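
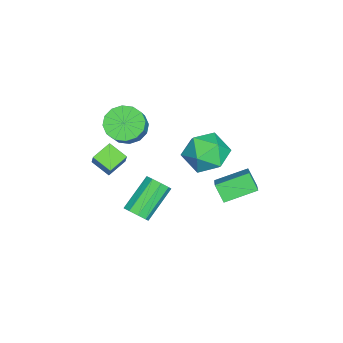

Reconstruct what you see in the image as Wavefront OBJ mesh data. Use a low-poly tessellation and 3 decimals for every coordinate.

v -0.593 -2.39 0.722
v -0.13 -2.191 1.48
v -0.246 -1.556 0.292
v 0.217 -1.358 1.05
v 0.203 -2.902 0.37
v 0.666 -2.704 1.128
v 0.55 -2.069 -0.06
v 1.013 -1.87 0.698
v -2.615 1.812 -0.071
v -1.995 2.663 0.383
v -1.245 0.617 0.297
v -0.625 1.468 0.751
v -1.57 1.099 1.285
v -2.416 1.838 1.058
v -0.824 1.442 -0.378
v -1.67 2.181 -0.605
v -0.888 2.434 0.193
v -1.349 2.222 1.221
v -1.891 1.058 -0.541
v -2.352 0.846 0.487
v -3.979 -2.419 -0.632
v -3.308 -2.166 -1.255
v -2.491 -2.108 -0.352
v -3.161 -2.361 0.272
v -3.507 -1.743 -1.103
v -2.689 -1.684 -0.2
v -3.832 -1.501 -0.824
v -3.014 -1.442 0.079
v -4.196 -1.505 -0.494
v -3.378 -1.446 0.409
v -4.503 -1.754 -0.201
v -3.685 -1.695 0.702
v -4.668 -2.181 -0.023
v -3.85 -2.123 0.88
v -4.649 -2.672 -0.008
v -3.832 -2.614 0.895
v -4.451 -3.096 -0.16
v -3.633 -3.037 0.743
v -4.126 -3.338 -0.439
v -3.308 -3.279 0.464
v -3.762 -3.334 -0.769
v -2.944 -3.275 0.134
v -3.455 -3.085 -1.062
v -2.637 -3.026 -0.159
v -3.29 -2.657 -1.24
v -2.472 -2.599 -0.337
v -2.425 2.26 -3.369
v -2.819 1.775 -2.614
v -3.085 3.628 -2.834
v -3.479 3.143 -2.079
v -1.181 2.537 -2.541
v -1.575 2.052 -1.786
v -1.841 3.905 -2.006
v -2.235 3.42 -1.251
v -0.174 -1.121 -3.208
v 0.285 -0.895 -2.823
v -1.047 -0.193 -1.647
v -1.506 -0.419 -2.032
v 0.179 -0.594 -3.123
v -1.152 0.108 -1.947
v -0.092 -0.539 -3.462
v -1.424 0.163 -2.286
v -0.402 -0.757 -3.683
v -1.733 -0.055 -2.507
v -0.605 -1.145 -3.681
v -1.936 -0.443 -2.505
v -0.606 -1.521 -3.458
v -1.938 -0.819 -2.282
v -0.406 -1.711 -3.118
v -1.737 -1.009 -1.942
v -0.097 -1.624 -2.82
v -1.428 -0.922 -1.644
v 0.176 -1.302 -2.704
v -1.156 -0.6 -1.528
f 2 4 1
f 5 2 1
f 1 4 3
f 3 5 1
f 2 8 4
f 6 2 5
f 6 8 2
f 4 8 3
f 7 5 3
f 3 8 7
f 7 6 5
f 8 6 7
f 9 20 14
f 9 14 10
f 9 10 16
f 9 16 19
f 9 19 20
f 10 14 18
f 14 20 13
f 20 19 11
f 19 16 15
f 16 10 17
f 12 18 13
f 12 13 11
f 12 11 15
f 12 15 17
f 12 17 18
f 13 18 14
f 11 13 20
f 15 11 19
f 17 15 16
f 18 17 10
f 22 21 25
f 22 25 23
f 23 25 26
f 23 26 24
f 25 21 27
f 25 27 26
f 26 27 28
f 26 28 24
f 27 21 29
f 27 29 28
f 28 29 30
f 28 30 24
f 29 21 31
f 29 31 30
f 30 31 32
f 30 32 24
f 31 21 33
f 31 33 32
f 32 33 34
f 32 34 24
f 33 21 35
f 33 35 34
f 34 35 36
f 34 36 24
f 35 21 37
f 35 37 36
f 36 37 38
f 36 38 24
f 37 21 39
f 37 39 38
f 38 39 40
f 38 40 24
f 39 21 41
f 39 41 40
f 40 41 42
f 40 42 24
f 41 21 43
f 41 43 42
f 42 43 44
f 42 44 24
f 43 21 45
f 43 45 44
f 44 45 46
f 44 46 24
f 45 21 22
f 45 22 46
f 46 22 23
f 46 23 24
f 48 50 47
f 51 48 47
f 47 50 49
f 49 51 47
f 48 54 50
f 52 48 51
f 52 54 48
f 50 54 49
f 53 51 49
f 49 54 53
f 53 52 51
f 54 52 53
f 56 55 59
f 56 59 57
f 57 59 60
f 57 60 58
f 59 55 61
f 59 61 60
f 60 61 62
f 60 62 58
f 61 55 63
f 61 63 62
f 62 63 64
f 62 64 58
f 63 55 65
f 63 65 64
f 64 65 66
f 64 66 58
f 65 55 67
f 65 67 66
f 66 67 68
f 66 68 58
f 67 55 69
f 67 69 68
f 68 69 70
f 68 70 58
f 69 55 71
f 69 71 70
f 70 71 72
f 70 72 58
f 71 55 73
f 71 73 72
f 72 73 74
f 72 74 58
f 73 55 56
f 73 56 74
f 74 56 57
f 74 57 58



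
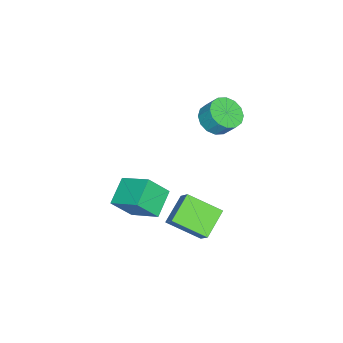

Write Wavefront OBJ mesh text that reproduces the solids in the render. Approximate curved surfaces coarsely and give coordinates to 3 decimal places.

v -0.306 -3.475 -3.302
v 0.428 -4.381 -1.957
v 0.124 -1.635 -2.297
v 0.857 -2.541 -0.952
v 1.303 -3.399 -4.128
v 2.036 -4.305 -2.783
v 1.732 -1.559 -3.123
v 2.466 -2.465 -1.778
v -1.67 0.229 3.313
v -0.722 -0.198 3.522
v -0.602 0.545 4.495
v -1.55 0.971 4.287
v -0.618 0.224 3.187
v -0.497 0.967 4.16
v -0.795 0.647 2.886
v -0.675 1.39 3.859
v -1.207 0.958 2.7
v -1.086 1.701 3.673
v -1.743 1.074 2.678
v -1.622 1.816 3.651
v -2.259 0.963 2.826
v -2.139 1.705 3.799
v -2.618 0.655 3.105
v -2.498 1.398 4.078
v -2.723 0.233 3.44
v -2.602 0.976 4.413
v -2.545 -0.19 3.741
v -2.425 0.553 4.714
v -2.134 -0.501 3.927
v -2.013 0.242 4.9
v -1.598 -0.616 3.949
v -1.477 0.126 4.922
v -1.081 -0.505 3.801
v -0.961 0.237 4.774
v 1.285 -0.413 -1.15
v 1.963 0.287 -0.09
v 0.893 1.493 -2.156
v 1.572 2.192 -1.096
v 2.908 -0.572 -2.084
v 3.587 0.127 -1.024
v 2.517 1.333 -3.09
v 3.195 2.033 -2.03
f 2 4 1
f 5 2 1
f 1 4 3
f 3 5 1
f 2 8 4
f 6 2 5
f 6 8 2
f 4 8 3
f 7 5 3
f 3 8 7
f 7 6 5
f 8 6 7
f 10 9 13
f 10 13 11
f 11 13 14
f 11 14 12
f 13 9 15
f 13 15 14
f 14 15 16
f 14 16 12
f 15 9 17
f 15 17 16
f 16 17 18
f 16 18 12
f 17 9 19
f 17 19 18
f 18 19 20
f 18 20 12
f 19 9 21
f 19 21 20
f 20 21 22
f 20 22 12
f 21 9 23
f 21 23 22
f 22 23 24
f 22 24 12
f 23 9 25
f 23 25 24
f 24 25 26
f 24 26 12
f 25 9 27
f 25 27 26
f 26 27 28
f 26 28 12
f 27 9 29
f 27 29 28
f 28 29 30
f 28 30 12
f 29 9 31
f 29 31 30
f 30 31 32
f 30 32 12
f 31 9 33
f 31 33 32
f 32 33 34
f 32 34 12
f 33 9 10
f 33 10 34
f 34 10 11
f 34 11 12
f 36 38 35
f 39 36 35
f 35 38 37
f 37 39 35
f 36 42 38
f 40 36 39
f 40 42 36
f 38 42 37
f 41 39 37
f 37 42 41
f 41 40 39
f 42 40 41



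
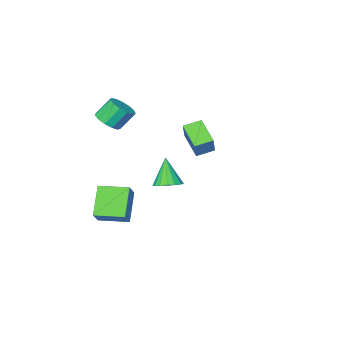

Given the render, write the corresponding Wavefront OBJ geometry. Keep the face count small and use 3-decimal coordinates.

v 2.261 -1.776 -2.813
v 2.984 -1.026 -1.819
v 3.216 -0.631 -4.375
v 3.94 0.12 -3.381
v 3.62 -3 -2.879
v 4.344 -2.249 -1.885
v 4.576 -1.854 -4.441
v 5.299 -1.104 -3.447
v -3.701 -3.966 -0.248
v -3.087 -3.159 1.091
v -3.568 -2.439 -1.23
v -2.953 -1.632 0.109
v -2.607 -4.268 -0.569
v -1.992 -3.461 0.77
v -2.473 -2.741 -1.551
v -1.859 -1.934 -0.212
v 3.639 4.342 1.15
v 4.153 3.708 0.953
v 3.381 3.618 2.81
v 4.398 3.984 1.111
v 4.469 4.343 1.279
v 4.35 4.701 1.417
v 4.068 4.977 1.494
v 3.688 5.108 1.492
v 3.296 5.063 1.411
v 2.983 4.854 1.271
v 2.821 4.527 1.103
v 2.845 4.157 0.946
v 3.052 3.831 0.835
v 3.393 3.621 0.797
v 3.79 3.577 0.839
v 3.115 -3.231 2.552
v 3.673 -2.563 2.782
v 2.842 -2.262 3.919
v 2.285 -2.929 3.688
v 3.326 -2.359 2.474
v 2.495 -2.058 3.611
v 2.911 -2.432 2.191
v 2.081 -2.13 3.328
v 2.562 -2.758 2.022
v 1.731 -2.457 3.159
v 2.388 -3.235 2.021
v 1.557 -2.933 3.158
v 2.445 -3.71 2.189
v 1.615 -3.409 3.326
v 2.715 -4.033 2.472
v 1.884 -3.732 3.609
v 3.112 -4.101 2.78
v 2.281 -3.8 3.917
v 3.51 -3.893 3.016
v 2.679 -3.592 4.152
v 3.783 -3.475 3.104
v 2.952 -3.173 4.241
v 3.843 -2.979 3.017
v 3.013 -2.678 4.154
f 2 4 1
f 5 2 1
f 1 4 3
f 3 5 1
f 2 8 4
f 6 2 5
f 6 8 2
f 4 8 3
f 7 5 3
f 3 8 7
f 7 6 5
f 8 6 7
f 10 12 9
f 13 10 9
f 9 12 11
f 11 13 9
f 10 16 12
f 14 10 13
f 14 16 10
f 12 16 11
f 15 13 11
f 11 16 15
f 15 14 13
f 16 14 15
f 18 17 20
f 18 20 19
f 20 17 21
f 20 21 19
f 21 17 22
f 21 22 19
f 22 17 23
f 22 23 19
f 23 17 24
f 23 24 19
f 24 17 25
f 24 25 19
f 25 17 26
f 25 26 19
f 26 17 27
f 26 27 19
f 27 17 28
f 27 28 19
f 28 17 29
f 28 29 19
f 29 17 30
f 29 30 19
f 30 17 31
f 30 31 19
f 31 17 18
f 31 18 19
f 33 32 36
f 33 36 34
f 34 36 37
f 34 37 35
f 36 32 38
f 36 38 37
f 37 38 39
f 37 39 35
f 38 32 40
f 38 40 39
f 39 40 41
f 39 41 35
f 40 32 42
f 40 42 41
f 41 42 43
f 41 43 35
f 42 32 44
f 42 44 43
f 43 44 45
f 43 45 35
f 44 32 46
f 44 46 45
f 45 46 47
f 45 47 35
f 46 32 48
f 46 48 47
f 47 48 49
f 47 49 35
f 48 32 50
f 48 50 49
f 49 50 51
f 49 51 35
f 50 32 52
f 50 52 51
f 51 52 53
f 51 53 35
f 52 32 54
f 52 54 53
f 53 54 55
f 53 55 35
f 54 32 33
f 54 33 55
f 55 33 34
f 55 34 35



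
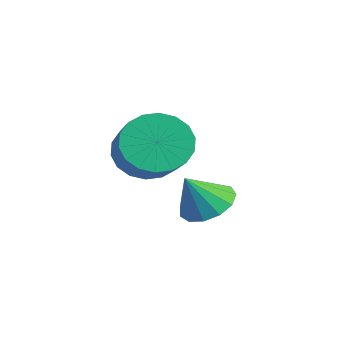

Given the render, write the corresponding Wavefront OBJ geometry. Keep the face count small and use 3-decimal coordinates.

v -2.621 -0.375 2.532
v -2.165 -0.127 1.7
v -0.324 -0.437 2.617
v -0.779 -0.685 3.448
v -2.204 0.255 1.907
v -0.362 -0.055 2.824
v -2.325 0.512 2.238
v -0.484 0.202 3.155
v -2.505 0.594 2.627
v -0.664 0.283 3.543
v -2.708 0.483 2.997
v -0.866 0.173 3.913
v -2.893 0.203 3.275
v -1.052 -0.107 4.191
v -3.025 -0.192 3.405
v -1.184 -0.502 4.322
v -3.076 -0.623 3.363
v -1.235 -0.933 4.28
v -3.038 -1.005 3.156
v -1.196 -1.315 4.073
v -2.916 -1.262 2.825
v -1.075 -1.572 3.742
v -2.736 -1.343 2.437
v -0.895 -1.654 3.353
v -2.534 -1.233 2.067
v -0.692 -1.543 2.983
v -2.348 -0.953 1.789
v -0.507 -1.263 2.705
v -2.216 -0.558 1.658
v -0.375 -0.868 2.575
v -2.531 1.255 0.465
v -1.828 0.914 0.106
v -2.329 0.545 1.535
v -1.681 1.311 0.342
v -1.805 1.69 0.617
v -2.158 1.932 0.844
v -2.63 1.958 0.951
v -3.071 1.761 0.903
v -3.34 1.404 0.717
v -3.352 1 0.45
v -3.103 0.676 0.188
v -2.673 0.537 0.014
v -2.198 0.626 -0.016
f 2 1 5
f 2 5 3
f 3 5 6
f 3 6 4
f 5 1 7
f 5 7 6
f 6 7 8
f 6 8 4
f 7 1 9
f 7 9 8
f 8 9 10
f 8 10 4
f 9 1 11
f 9 11 10
f 10 11 12
f 10 12 4
f 11 1 13
f 11 13 12
f 12 13 14
f 12 14 4
f 13 1 15
f 13 15 14
f 14 15 16
f 14 16 4
f 15 1 17
f 15 17 16
f 16 17 18
f 16 18 4
f 17 1 19
f 17 19 18
f 18 19 20
f 18 20 4
f 19 1 21
f 19 21 20
f 20 21 22
f 20 22 4
f 21 1 23
f 21 23 22
f 22 23 24
f 22 24 4
f 23 1 25
f 23 25 24
f 24 25 26
f 24 26 4
f 25 1 27
f 25 27 26
f 26 27 28
f 26 28 4
f 27 1 29
f 27 29 28
f 28 29 30
f 28 30 4
f 29 1 2
f 29 2 30
f 30 2 3
f 30 3 4
f 32 31 34
f 32 34 33
f 34 31 35
f 34 35 33
f 35 31 36
f 35 36 33
f 36 31 37
f 36 37 33
f 37 31 38
f 37 38 33
f 38 31 39
f 38 39 33
f 39 31 40
f 39 40 33
f 40 31 41
f 40 41 33
f 41 31 42
f 41 42 33
f 42 31 43
f 42 43 33
f 43 31 32
f 43 32 33



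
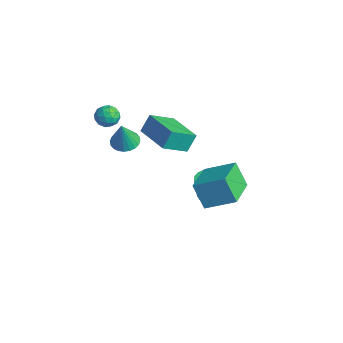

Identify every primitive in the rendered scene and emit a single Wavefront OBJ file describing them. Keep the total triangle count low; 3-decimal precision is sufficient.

v 0.451 1.336 -2.781
v -0.282 1.098 -1.436
v 1.499 2.542 -1.996
v 0.767 2.304 -0.651
v 1.853 -0.204 -2.289
v 1.121 -0.442 -0.944
v 2.902 1.002 -1.504
v 2.169 0.764 -0.159
v -1.05 -2.114 2.484
v -1.132 -1.541 3.395
v -1.032 -0.742 1.623
v -1.114 -0.169 2.534
v 0.974 -2.051 2.626
v 0.892 -1.478 3.537
v 0.992 -0.679 1.765
v 0.91 -0.106 2.676
v -3.021 -1.897 0.125
v -2.28 -2.033 -0.031
v -2.759 -2.243 1.675
v -2.273 -1.74 0.033
v -2.38 -1.47 0.112
v -2.585 -1.266 0.192
v -2.856 -1.157 0.262
v -3.153 -1.161 0.311
v -3.429 -1.277 0.332
v -3.643 -1.488 0.321
v -3.763 -1.76 0.281
v -3.769 -2.054 0.216
v -3.662 -2.323 0.138
v -3.457 -2.528 0.058
v -3.186 -2.636 -0.012
v -2.89 -2.632 -0.062
v -2.613 -2.516 -0.082
v -2.399 -2.306 -0.072
v -1.244 2.05 -4.687
v -0.907 1.511 -4.823
v -0.739 1.211 -3.23
v -1.076 1.75 -3.093
v -0.689 1.732 -4.805
v -0.521 1.433 -3.211
v -0.598 2.026 -4.759
v -0.43 1.727 -3.166
v -0.656 2.326 -4.697
v -0.488 2.026 -3.103
v -0.847 2.562 -4.632
v -0.679 2.262 -3.039
v -1.13 2.681 -4.58
v -0.962 2.381 -2.987
v -1.439 2.655 -4.552
v -1.271 2.356 -2.959
v -1.703 2.491 -4.555
v -1.535 2.191 -2.962
v -1.862 2.225 -4.589
v -1.694 1.926 -2.995
v -1.879 1.92 -4.644
v -1.711 1.62 -3.051
v -1.751 1.644 -4.71
v -1.583 1.344 -3.116
v -1.507 1.461 -4.77
v -1.339 1.162 -3.176
v -1.202 1.413 -4.811
v -1.034 1.114 -3.217
v -3.177 -2.666 3.168
v -2.624 -2.389 2.854
v -3.196 -3.491 2.406
v -2.643 -3.214 2.092
v -2.577 -3.503 2.719
v -2.565 -2.993 3.19
v -3.255 -2.887 2.07
v -3.243 -2.377 2.541
v -2.672 -2.525 2.175
v -2.253 -2.906 2.576
v -3.567 -2.974 2.684
v -3.148 -3.355 3.085
v -2.899 -2.455 3.078
v -2.921 -3.425 2.182
v -2.882 -3.595 2.551
v -2.557 -3.432 2.366
v -2.864 -2.81 3.276
v -2.539 -2.647 3.091
v -2.511 -3.302 3.012
v -3.281 -3.233 2.169
v -2.956 -3.07 1.984
v -3.263 -2.448 2.894
v -2.938 -2.285 2.709
v -3.309 -2.578 2.248
v -2.602 -2.372 2.494
v -2.613 -2.857 2.046
v -2.973 -2.665 2.033
v -2.966 -2.365 2.31
v -2.356 -2.596 2.73
v -2.367 -3.081 2.282
v -2.328 -3.251 2.651
v -2.321 -2.951 2.928
v -2.384 -2.676 2.331
v -3.453 -2.799 2.978
v -3.464 -3.284 2.53
v -3.499 -2.929 2.332
v -3.492 -2.629 2.609
v -3.207 -3.023 3.214
v -3.218 -3.508 2.766
v -2.854 -3.515 2.95
v -2.847 -3.215 3.227
v -3.436 -3.204 2.929
f 2 4 1
f 5 2 1
f 1 4 3
f 3 5 1
f 2 8 4
f 6 2 5
f 6 8 2
f 4 8 3
f 7 5 3
f 3 8 7
f 7 6 5
f 8 6 7
f 10 12 9
f 13 10 9
f 9 12 11
f 11 13 9
f 10 16 12
f 14 10 13
f 14 16 10
f 12 16 11
f 15 13 11
f 11 16 15
f 15 14 13
f 16 14 15
f 18 17 20
f 18 20 19
f 20 17 21
f 20 21 19
f 21 17 22
f 21 22 19
f 22 17 23
f 22 23 19
f 23 17 24
f 23 24 19
f 24 17 25
f 24 25 19
f 25 17 26
f 25 26 19
f 26 17 27
f 26 27 19
f 27 17 28
f 27 28 19
f 28 17 29
f 28 29 19
f 29 17 30
f 29 30 19
f 30 17 31
f 30 31 19
f 31 17 32
f 31 32 19
f 32 17 33
f 32 33 19
f 33 17 34
f 33 34 19
f 34 17 18
f 34 18 19
f 36 35 39
f 36 39 37
f 37 39 40
f 37 40 38
f 39 35 41
f 39 41 40
f 40 41 42
f 40 42 38
f 41 35 43
f 41 43 42
f 42 43 44
f 42 44 38
f 43 35 45
f 43 45 44
f 44 45 46
f 44 46 38
f 45 35 47
f 45 47 46
f 46 47 48
f 46 48 38
f 47 35 49
f 47 49 48
f 48 49 50
f 48 50 38
f 49 35 51
f 49 51 50
f 50 51 52
f 50 52 38
f 51 35 53
f 51 53 52
f 52 53 54
f 52 54 38
f 53 35 55
f 53 55 54
f 54 55 56
f 54 56 38
f 55 35 57
f 55 57 56
f 56 57 58
f 56 58 38
f 57 35 59
f 57 59 58
f 58 59 60
f 58 60 38
f 59 35 61
f 59 61 60
f 60 61 62
f 60 62 38
f 61 35 36
f 61 36 62
f 62 36 37
f 62 37 38
f 63 100 79
f 100 74 103
f 79 103 68
f 100 103 79
f 63 79 75
f 79 68 80
f 75 80 64
f 79 80 75
f 63 75 84
f 75 64 85
f 84 85 70
f 75 85 84
f 63 84 96
f 84 70 99
f 96 99 73
f 84 99 96
f 63 96 100
f 96 73 104
f 100 104 74
f 96 104 100
f 64 80 91
f 80 68 94
f 91 94 72
f 80 94 91
f 68 103 81
f 103 74 102
f 81 102 67
f 103 102 81
f 74 104 101
f 104 73 97
f 101 97 65
f 104 97 101
f 73 99 98
f 99 70 86
f 98 86 69
f 99 86 98
f 70 85 90
f 85 64 87
f 90 87 71
f 85 87 90
f 66 92 78
f 92 72 93
f 78 93 67
f 92 93 78
f 66 78 76
f 78 67 77
f 76 77 65
f 78 77 76
f 66 76 83
f 76 65 82
f 83 82 69
f 76 82 83
f 66 83 88
f 83 69 89
f 88 89 71
f 83 89 88
f 66 88 92
f 88 71 95
f 92 95 72
f 88 95 92
f 67 93 81
f 93 72 94
f 81 94 68
f 93 94 81
f 65 77 101
f 77 67 102
f 101 102 74
f 77 102 101
f 69 82 98
f 82 65 97
f 98 97 73
f 82 97 98
f 71 89 90
f 89 69 86
f 90 86 70
f 89 86 90
f 72 95 91
f 95 71 87
f 91 87 64
f 95 87 91



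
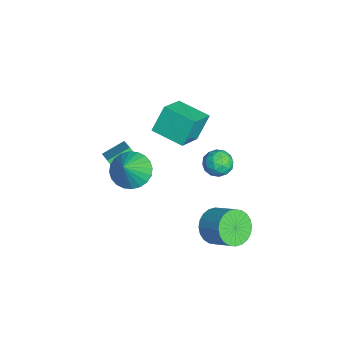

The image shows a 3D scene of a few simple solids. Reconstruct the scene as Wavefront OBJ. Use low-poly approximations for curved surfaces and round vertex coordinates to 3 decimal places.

v 0.511 -3.741 -0.129
v 1.398 -3.378 -0.647
v 1.529 -4.239 1.269
v 1.278 -3.029 -0.434
v 1.041 -2.789 -0.176
v 0.723 -2.694 0.09
v 0.372 -2.758 0.323
v 0.043 -2.972 0.486
v -0.215 -3.303 0.557
v -0.363 -3.7 0.522
v -0.377 -4.104 0.389
v -0.257 -4.452 0.177
v -0.019 -4.692 -0.082
v 0.299 -4.787 -0.348
v 0.649 -4.723 -0.58
v 0.978 -4.509 -0.744
v 1.236 -4.179 -0.814
v 1.384 -3.781 -0.78
v -3.483 -4.779 -2.695
v -2.11 -4.636 -1.886
v -3.907 -3.579 -2.188
v -2.534 -3.436 -1.378
v -2.606 -3.764 -4.362
v -1.233 -3.621 -3.552
v -3.03 -2.564 -3.854
v -1.657 -2.421 -3.045
v 2.581 0.164 -3.2
v 3.1 0.42 -4.076
v 4.118 1.232 -3.236
v 3.599 0.976 -2.36
v 2.832 0.728 -4.049
v 3.85 1.541 -3.209
v 2.525 0.95 -3.893
v 3.543 1.763 -3.053
v 2.227 1.053 -3.632
v 3.245 1.866 -2.791
v 1.983 1.02 -3.304
v 3.001 1.833 -2.464
v 1.83 0.857 -2.961
v 2.848 1.67 -2.121
v 1.791 0.588 -2.654
v 2.809 1.401 -1.814
v 1.873 0.255 -2.431
v 2.89 1.068 -1.59
v 2.062 -0.092 -2.324
v 3.08 0.72 -1.484
v 2.33 -0.401 -2.351
v 3.348 0.412 -1.511
v 2.637 -0.623 -2.507
v 3.655 0.19 -1.667
v 2.935 -0.726 -2.769
v 3.953 0.087 -1.928
v 3.179 -0.693 -3.096
v 4.197 0.12 -2.256
v 3.332 -0.53 -3.439
v 4.35 0.283 -2.599
v 3.371 -0.261 -3.746
v 4.389 0.552 -2.906
v 3.29 0.072 -3.97
v 4.307 0.885 -3.129
v 0.747 1.306 0.034
v 1.227 1.006 0.641
v 0.413 0.054 -0.321
v 0.893 -0.246 0.286
v 0.194 0.163 0.472
v 0.401 0.937 0.692
v 1.239 0.123 -0.372
v 1.446 0.897 -0.152
v 1.531 0.275 0.391
v 0.885 0.299 0.913
v 0.755 0.761 -0.593
v 0.109 0.785 -0.071
v 1.016 1.266 0.369
v 0.624 -0.206 -0.049
v 0.213 0.034 0.061
v 0.495 -0.142 0.418
v 0.531 1.225 0.398
v 0.813 1.049 0.756
v 0.206 0.553 0.656
v 0.827 0.011 -0.436
v 1.109 -0.165 -0.078
v 1.145 1.202 -0.098
v 1.427 1.026 0.259
v 1.434 0.507 -0.336
v 1.477 0.66 0.579
v 1.281 -0.076 0.37
v 1.484 0.141 -0.017
v 1.606 0.596 0.112
v 1.098 0.674 0.885
v 0.901 -0.062 0.677
v 0.491 0.178 0.786
v 0.612 0.633 0.915
v 1.276 0.244 0.738
v 0.739 1.122 -0.357
v 0.542 0.386 -0.565
v 1.028 0.427 -0.595
v 1.149 0.882 -0.466
v 0.359 1.136 -0.05
v 0.163 0.4 -0.259
v 0.034 0.464 0.208
v 0.156 0.919 0.337
v 0.364 0.816 -0.418
v -2.226 -0.959 2.477
v -0.854 -1.891 3.424
v -1.09 0.403 2.17
v 0.282 -0.529 3.117
v -1.762 -1.651 1.123
v -0.39 -2.583 2.07
v -0.626 -0.289 0.816
v 0.746 -1.221 1.763
f 2 1 4
f 2 4 3
f 4 1 5
f 4 5 3
f 5 1 6
f 5 6 3
f 6 1 7
f 6 7 3
f 7 1 8
f 7 8 3
f 8 1 9
f 8 9 3
f 9 1 10
f 9 10 3
f 10 1 11
f 10 11 3
f 11 1 12
f 11 12 3
f 12 1 13
f 12 13 3
f 13 1 14
f 13 14 3
f 14 1 15
f 14 15 3
f 15 1 16
f 15 16 3
f 16 1 17
f 16 17 3
f 17 1 18
f 17 18 3
f 18 1 2
f 18 2 3
f 20 22 19
f 23 20 19
f 19 22 21
f 21 23 19
f 20 26 22
f 24 20 23
f 24 26 20
f 22 26 21
f 25 23 21
f 21 26 25
f 25 24 23
f 26 24 25
f 28 27 31
f 28 31 29
f 29 31 32
f 29 32 30
f 31 27 33
f 31 33 32
f 32 33 34
f 32 34 30
f 33 27 35
f 33 35 34
f 34 35 36
f 34 36 30
f 35 27 37
f 35 37 36
f 36 37 38
f 36 38 30
f 37 27 39
f 37 39 38
f 38 39 40
f 38 40 30
f 39 27 41
f 39 41 40
f 40 41 42
f 40 42 30
f 41 27 43
f 41 43 42
f 42 43 44
f 42 44 30
f 43 27 45
f 43 45 44
f 44 45 46
f 44 46 30
f 45 27 47
f 45 47 46
f 46 47 48
f 46 48 30
f 47 27 49
f 47 49 48
f 48 49 50
f 48 50 30
f 49 27 51
f 49 51 50
f 50 51 52
f 50 52 30
f 51 27 53
f 51 53 52
f 52 53 54
f 52 54 30
f 53 27 55
f 53 55 54
f 54 55 56
f 54 56 30
f 55 27 57
f 55 57 56
f 56 57 58
f 56 58 30
f 57 27 59
f 57 59 58
f 58 59 60
f 58 60 30
f 59 27 28
f 59 28 60
f 60 28 29
f 60 29 30
f 61 98 77
f 98 72 101
f 77 101 66
f 98 101 77
f 61 77 73
f 77 66 78
f 73 78 62
f 77 78 73
f 61 73 82
f 73 62 83
f 82 83 68
f 73 83 82
f 61 82 94
f 82 68 97
f 94 97 71
f 82 97 94
f 61 94 98
f 94 71 102
f 98 102 72
f 94 102 98
f 62 78 89
f 78 66 92
f 89 92 70
f 78 92 89
f 66 101 79
f 101 72 100
f 79 100 65
f 101 100 79
f 72 102 99
f 102 71 95
f 99 95 63
f 102 95 99
f 71 97 96
f 97 68 84
f 96 84 67
f 97 84 96
f 68 83 88
f 83 62 85
f 88 85 69
f 83 85 88
f 64 90 76
f 90 70 91
f 76 91 65
f 90 91 76
f 64 76 74
f 76 65 75
f 74 75 63
f 76 75 74
f 64 74 81
f 74 63 80
f 81 80 67
f 74 80 81
f 64 81 86
f 81 67 87
f 86 87 69
f 81 87 86
f 64 86 90
f 86 69 93
f 90 93 70
f 86 93 90
f 65 91 79
f 91 70 92
f 79 92 66
f 91 92 79
f 63 75 99
f 75 65 100
f 99 100 72
f 75 100 99
f 67 80 96
f 80 63 95
f 96 95 71
f 80 95 96
f 69 87 88
f 87 67 84
f 88 84 68
f 87 84 88
f 70 93 89
f 93 69 85
f 89 85 62
f 93 85 89
f 104 106 103
f 107 104 103
f 103 106 105
f 105 107 103
f 104 110 106
f 108 104 107
f 108 110 104
f 106 110 105
f 109 107 105
f 105 110 109
f 109 108 107
f 110 108 109



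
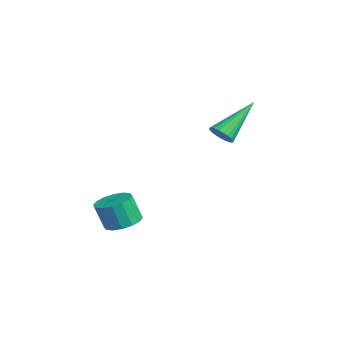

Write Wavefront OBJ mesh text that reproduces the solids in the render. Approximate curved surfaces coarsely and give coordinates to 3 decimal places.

v -2.113 -2.505 -3.737
v -1.387 -2.351 -3.575
v -1.56 -2.701 -2.462
v -2.287 -2.855 -2.623
v -1.581 -2.017 -3.5
v -1.754 -2.367 -2.387
v -1.918 -1.814 -3.489
v -2.091 -2.164 -2.375
v -2.307 -1.796 -3.544
v -2.48 -2.146 -2.43
v -2.644 -1.968 -3.65
v -2.817 -2.318 -2.537
v -2.839 -2.284 -3.78
v -3.012 -2.634 -2.667
v -2.84 -2.659 -3.898
v -3.013 -3.009 -2.785
v -2.646 -2.993 -3.973
v -2.819 -3.343 -2.86
v -2.309 -3.196 -3.985
v -2.482 -3.546 -2.871
v -1.92 -3.214 -3.93
v -2.093 -3.564 -2.816
v -1.583 -3.042 -3.823
v -1.756 -3.392 -2.71
v -1.388 -2.726 -3.693
v -1.561 -3.076 -2.58
v -1.798 1.155 0.468
v -1.473 0.959 0.866
v -2.462 2.625 1.732
v -1.342 1.1 0.77
v -1.281 1.249 0.629
v -1.299 1.384 0.463
v -1.392 1.484 0.297
v -1.548 1.534 0.158
v -1.741 1.526 0.066
v -1.944 1.461 0.035
v -2.124 1.35 0.07
v -2.255 1.209 0.165
v -2.316 1.06 0.307
v -2.298 0.925 0.473
v -2.205 0.825 0.638
v -2.049 0.775 0.777
v -1.856 0.783 0.869
v -1.653 0.848 0.9
f 2 1 5
f 2 5 3
f 3 5 6
f 3 6 4
f 5 1 7
f 5 7 6
f 6 7 8
f 6 8 4
f 7 1 9
f 7 9 8
f 8 9 10
f 8 10 4
f 9 1 11
f 9 11 10
f 10 11 12
f 10 12 4
f 11 1 13
f 11 13 12
f 12 13 14
f 12 14 4
f 13 1 15
f 13 15 14
f 14 15 16
f 14 16 4
f 15 1 17
f 15 17 16
f 16 17 18
f 16 18 4
f 17 1 19
f 17 19 18
f 18 19 20
f 18 20 4
f 19 1 21
f 19 21 20
f 20 21 22
f 20 22 4
f 21 1 23
f 21 23 22
f 22 23 24
f 22 24 4
f 23 1 25
f 23 25 24
f 24 25 26
f 24 26 4
f 25 1 2
f 25 2 26
f 26 2 3
f 26 3 4
f 28 27 30
f 28 30 29
f 30 27 31
f 30 31 29
f 31 27 32
f 31 32 29
f 32 27 33
f 32 33 29
f 33 27 34
f 33 34 29
f 34 27 35
f 34 35 29
f 35 27 36
f 35 36 29
f 36 27 37
f 36 37 29
f 37 27 38
f 37 38 29
f 38 27 39
f 38 39 29
f 39 27 40
f 39 40 29
f 40 27 41
f 40 41 29
f 41 27 42
f 41 42 29
f 42 27 43
f 42 43 29
f 43 27 44
f 43 44 29
f 44 27 28
f 44 28 29



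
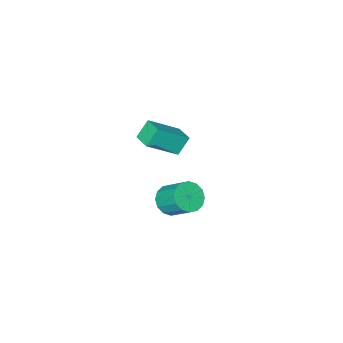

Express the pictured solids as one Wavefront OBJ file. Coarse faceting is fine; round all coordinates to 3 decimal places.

v 0.478 1.712 1.528
v 1.198 2.06 1.239
v 1.041 3.217 2.243
v 0.322 2.868 2.532
v 0.879 2.234 0.989
v 0.723 3.39 1.994
v 0.453 2.267 0.885
v 0.297 3.424 1.889
v 0.034 2.152 0.952
v -0.123 3.308 1.957
v -0.266 1.919 1.174
v -0.423 3.075 2.178
v -0.367 1.63 1.49
v -0.523 2.787 2.495
v -0.241 1.363 1.817
v -0.398 2.52 2.821
v 0.077 1.19 2.066
v -0.079 2.346 3.071
v 0.503 1.156 2.171
v 0.347 2.313 3.175
v 0.923 1.272 2.103
v 0.766 2.428 3.108
v 1.223 1.505 1.882
v 1.066 2.661 2.886
v 1.323 1.793 1.565
v 1.167 2.95 2.57
v -4.72 -4.047 0.091
v -3.124 -4.559 1.289
v -4.479 -2.953 0.238
v -2.884 -3.465 1.436
v -4.016 -4.075 -0.856
v -2.421 -4.587 0.342
v -3.776 -2.981 -0.709
v -2.18 -3.493 0.489
f 2 1 5
f 2 5 3
f 3 5 6
f 3 6 4
f 5 1 7
f 5 7 6
f 6 7 8
f 6 8 4
f 7 1 9
f 7 9 8
f 8 9 10
f 8 10 4
f 9 1 11
f 9 11 10
f 10 11 12
f 10 12 4
f 11 1 13
f 11 13 12
f 12 13 14
f 12 14 4
f 13 1 15
f 13 15 14
f 14 15 16
f 14 16 4
f 15 1 17
f 15 17 16
f 16 17 18
f 16 18 4
f 17 1 19
f 17 19 18
f 18 19 20
f 18 20 4
f 19 1 21
f 19 21 20
f 20 21 22
f 20 22 4
f 21 1 23
f 21 23 22
f 22 23 24
f 22 24 4
f 23 1 25
f 23 25 24
f 24 25 26
f 24 26 4
f 25 1 2
f 25 2 26
f 26 2 3
f 26 3 4
f 28 30 27
f 31 28 27
f 27 30 29
f 29 31 27
f 28 34 30
f 32 28 31
f 32 34 28
f 30 34 29
f 33 31 29
f 29 34 33
f 33 32 31
f 34 32 33



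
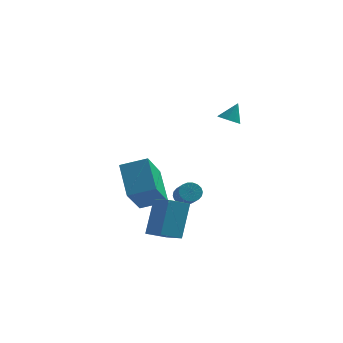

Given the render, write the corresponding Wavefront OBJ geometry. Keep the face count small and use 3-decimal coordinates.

v -2.324 -2.157 -3.038
v -2.108 -1.15 -1.418
v -3.133 -1.216 -3.516
v -2.917 -0.209 -1.895
v -1.483 -1.651 -3.465
v -1.267 -0.644 -1.844
v -2.292 -0.71 -3.942
v -2.076 0.297 -2.322
v 0.189 1.214 2.522
v 0.506 0.771 2.596
v 0.531 1.606 3.398
v 0.695 1.034 2.404
v 0.646 1.381 2.267
v 0.384 1.65 2.25
v 0.03 1.714 2.359
v -0.25 1.545 2.545
v -0.325 1.22 2.72
v -0.159 0.892 2.802
v 0.169 0.715 2.753
v -3.907 2.068 -3.62
v -4.251 0.691 -2.183
v -4.488 3.487 -2.399
v -4.831 2.11 -0.962
v -2.629 2.21 -3.178
v -2.972 0.833 -1.741
v -3.209 3.629 -1.957
v -3.553 2.252 -0.52
v -1.717 0.972 -2.137
v -1.297 1.28 -1.994
v -0.923 0.476 -1.361
v -1.343 0.168 -1.503
v -1.462 1.334 -1.828
v -1.088 0.53 -1.194
v -1.678 1.317 -1.723
v -1.303 0.513 -1.089
v -1.901 1.231 -1.7
v -1.526 0.427 -1.066
v -2.088 1.094 -1.763
v -1.713 0.29 -1.13
v -2.201 0.932 -1.901
v -1.827 0.129 -1.267
v -2.219 0.779 -2.085
v -1.844 -0.025 -1.451
v -2.137 0.664 -2.279
v -1.763 -0.14 -1.646
v -1.972 0.61 -2.446
v -1.598 -0.194 -1.812
v -1.757 0.627 -2.551
v -1.382 -0.177 -1.917
v -1.534 0.713 -2.574
v -1.159 -0.091 -1.94
v -1.347 0.85 -2.51
v -0.972 0.046 -1.877
v -1.233 1.011 -2.373
v -0.859 0.208 -1.739
v -1.216 1.165 -2.189
v -0.841 0.361 -1.555
f 2 4 1
f 5 2 1
f 1 4 3
f 3 5 1
f 2 8 4
f 6 2 5
f 6 8 2
f 4 8 3
f 7 5 3
f 3 8 7
f 7 6 5
f 8 6 7
f 10 9 12
f 10 12 11
f 12 9 13
f 12 13 11
f 13 9 14
f 13 14 11
f 14 9 15
f 14 15 11
f 15 9 16
f 15 16 11
f 16 9 17
f 16 17 11
f 17 9 18
f 17 18 11
f 18 9 19
f 18 19 11
f 19 9 10
f 19 10 11
f 21 23 20
f 24 21 20
f 20 23 22
f 22 24 20
f 21 27 23
f 25 21 24
f 25 27 21
f 23 27 22
f 26 24 22
f 22 27 26
f 26 25 24
f 27 25 26
f 29 28 32
f 29 32 30
f 30 32 33
f 30 33 31
f 32 28 34
f 32 34 33
f 33 34 35
f 33 35 31
f 34 28 36
f 34 36 35
f 35 36 37
f 35 37 31
f 36 28 38
f 36 38 37
f 37 38 39
f 37 39 31
f 38 28 40
f 38 40 39
f 39 40 41
f 39 41 31
f 40 28 42
f 40 42 41
f 41 42 43
f 41 43 31
f 42 28 44
f 42 44 43
f 43 44 45
f 43 45 31
f 44 28 46
f 44 46 45
f 45 46 47
f 45 47 31
f 46 28 48
f 46 48 47
f 47 48 49
f 47 49 31
f 48 28 50
f 48 50 49
f 49 50 51
f 49 51 31
f 50 28 52
f 50 52 51
f 51 52 53
f 51 53 31
f 52 28 54
f 52 54 53
f 53 54 55
f 53 55 31
f 54 28 56
f 54 56 55
f 55 56 57
f 55 57 31
f 56 28 29
f 56 29 57
f 57 29 30
f 57 30 31



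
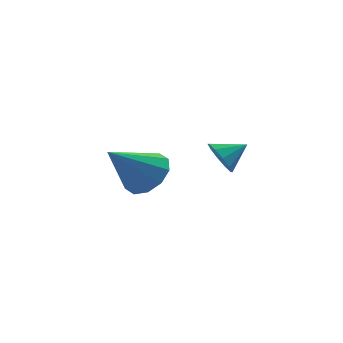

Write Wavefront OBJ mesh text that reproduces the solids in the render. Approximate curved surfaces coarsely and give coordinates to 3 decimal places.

v 1.308 -3.446 -0.837
v 1.706 -3.774 -1.324
v 2.152 -3.154 -0.343
v 1.642 -3.361 -1.458
v 1.449 -2.98 -1.354
v 1.203 -2.778 -1.052
v 0.997 -2.83 -0.669
v 0.91 -3.118 -0.349
v 0.974 -3.531 -0.216
v 1.167 -3.911 -0.319
v 1.413 -4.114 -0.621
v 1.619 -4.062 -1.005
v -1.254 0.485 -2.991
v -0.861 1.021 -2.231
v -2.486 -0.485 -1.669
v -1.351 1.336 -2.456
v -1.804 1.326 -2.885
v -2.047 0.994 -3.355
v -1.987 0.468 -3.686
v -1.648 -0.051 -3.751
v -1.158 -0.366 -3.526
v -0.705 -0.356 -3.096
v -0.462 -0.025 -2.626
v -0.522 0.501 -2.296
f 2 1 4
f 2 4 3
f 4 1 5
f 4 5 3
f 5 1 6
f 5 6 3
f 6 1 7
f 6 7 3
f 7 1 8
f 7 8 3
f 8 1 9
f 8 9 3
f 9 1 10
f 9 10 3
f 10 1 11
f 10 11 3
f 11 1 12
f 11 12 3
f 12 1 2
f 12 2 3
f 14 13 16
f 14 16 15
f 16 13 17
f 16 17 15
f 17 13 18
f 17 18 15
f 18 13 19
f 18 19 15
f 19 13 20
f 19 20 15
f 20 13 21
f 20 21 15
f 21 13 22
f 21 22 15
f 22 13 23
f 22 23 15
f 23 13 24
f 23 24 15
f 24 13 14
f 24 14 15



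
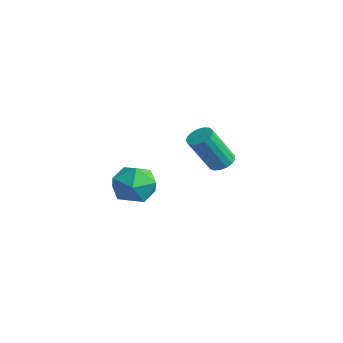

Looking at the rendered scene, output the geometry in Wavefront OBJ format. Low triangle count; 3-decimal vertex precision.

v 1.005 -1.547 3.486
v 1.625 -1.232 4.29
v 1.955 -2.968 3.31
v 2.575 -2.653 4.114
v 1.572 -2.95 4.301
v 0.985 -2.071 4.409
v 2.595 -2.129 3.191
v 2.008 -1.25 3.299
v 2.607 -1.592 4.107
v 1.975 -2.099 4.793
v 1.605 -2.101 2.807
v 0.973 -2.608 3.493
v 0.061 3.277 2.863
v 0.673 3.367 2.981
v 0.492 2.352 4.695
v -0.121 2.263 4.577
v 0.54 3.605 3.108
v 0.358 2.591 4.822
v 0.296 3.769 3.179
v 0.115 2.754 4.893
v -0.001 3.82 3.178
v -0.182 2.805 4.892
v -0.284 3.746 3.104
v -0.465 2.731 4.818
v -0.488 3.566 2.976
v -0.669 2.551 4.689
v -0.567 3.319 2.821
v -0.748 2.304 4.535
v -0.501 3.063 2.676
v -0.683 2.048 4.39
v -0.307 2.855 2.574
v -0.489 1.841 4.288
v -0.029 2.745 2.538
v -0.21 1.73 4.252
v 0.27 2.757 2.577
v 0.089 1.742 4.291
v 0.521 2.888 2.681
v 0.339 1.873 4.395
v 0.666 3.108 2.827
v 0.485 2.093 4.54
f 1 12 6
f 1 6 2
f 1 2 8
f 1 8 11
f 1 11 12
f 2 6 10
f 6 12 5
f 12 11 3
f 11 8 7
f 8 2 9
f 4 10 5
f 4 5 3
f 4 3 7
f 4 7 9
f 4 9 10
f 5 10 6
f 3 5 12
f 7 3 11
f 9 7 8
f 10 9 2
f 14 13 17
f 14 17 15
f 15 17 18
f 15 18 16
f 17 13 19
f 17 19 18
f 18 19 20
f 18 20 16
f 19 13 21
f 19 21 20
f 20 21 22
f 20 22 16
f 21 13 23
f 21 23 22
f 22 23 24
f 22 24 16
f 23 13 25
f 23 25 24
f 24 25 26
f 24 26 16
f 25 13 27
f 25 27 26
f 26 27 28
f 26 28 16
f 27 13 29
f 27 29 28
f 28 29 30
f 28 30 16
f 29 13 31
f 29 31 30
f 30 31 32
f 30 32 16
f 31 13 33
f 31 33 32
f 32 33 34
f 32 34 16
f 33 13 35
f 33 35 34
f 34 35 36
f 34 36 16
f 35 13 37
f 35 37 36
f 36 37 38
f 36 38 16
f 37 13 39
f 37 39 38
f 38 39 40
f 38 40 16
f 39 13 14
f 39 14 40
f 40 14 15
f 40 15 16



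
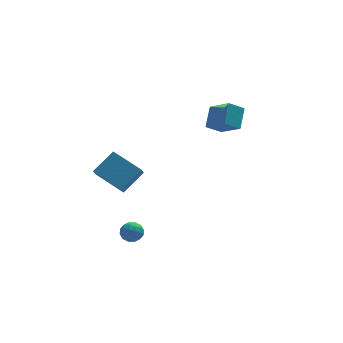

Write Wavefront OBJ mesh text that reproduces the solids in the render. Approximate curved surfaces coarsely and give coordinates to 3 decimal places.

v -3.893 -3.339 0.144
v -3.229 -3.112 0.079
v -3.771 -3.968 -0.799
v -3.107 -3.741 -0.864
v -3.282 -4.173 -0.336
v -3.357 -3.785 0.247
v -3.643 -3.295 -0.967
v -3.718 -2.907 -0.384
v -3.075 -3.085 -0.608
v -2.851 -3.628 -0.218
v -4.149 -3.452 -0.502
v -3.925 -3.995 -0.112
v -3.571 -3.171 0.194
v -3.429 -3.909 -0.914
v -3.531 -4.163 -0.604
v -3.141 -4.03 -0.642
v -3.647 -3.566 0.293
v -3.256 -3.432 0.255
v -3.287 -4.056 0.011
v -3.744 -3.648 -0.975
v -3.353 -3.514 -1.013
v -3.859 -3.05 -0.078
v -3.469 -2.917 -0.116
v -3.713 -3.024 -0.731
v -3.091 -3.022 -0.248
v -3.019 -3.391 -0.802
v -3.334 -3.129 -0.863
v -3.378 -2.901 -0.52
v -2.959 -3.34 -0.018
v -2.888 -3.71 -0.573
v -2.99 -3.964 -0.262
v -3.034 -3.735 0.08
v -2.869 -3.324 -0.422
v -4.112 -3.37 -0.147
v -4.041 -3.74 -0.702
v -3.966 -3.345 -0.8
v -4.01 -3.116 -0.458
v -3.981 -3.689 0.082
v -3.909 -4.058 -0.472
v -3.622 -4.179 -0.2
v -3.666 -3.951 0.143
v -4.131 -3.756 -0.298
v 2.153 3.992 2.462
v 2.998 2.764 3.452
v 2.639 5.097 3.418
v 3.484 3.869 4.408
v 3.116 4.131 1.812
v 3.961 2.903 2.802
v 3.602 5.236 2.768
v 4.447 4.008 3.758
v -4.75 1.138 1.274
v -4.977 0.478 2.003
v -3.486 1.825 2.287
v -3.713 1.164 3.017
v -3.387 -0.204 0.483
v -3.614 -0.865 1.213
v -2.123 0.482 1.497
v -2.35 -0.178 2.226
f 1 38 17
f 38 12 41
f 17 41 6
f 38 41 17
f 1 17 13
f 17 6 18
f 13 18 2
f 17 18 13
f 1 13 22
f 13 2 23
f 22 23 8
f 13 23 22
f 1 22 34
f 22 8 37
f 34 37 11
f 22 37 34
f 1 34 38
f 34 11 42
f 38 42 12
f 34 42 38
f 2 18 29
f 18 6 32
f 29 32 10
f 18 32 29
f 6 41 19
f 41 12 40
f 19 40 5
f 41 40 19
f 12 42 39
f 42 11 35
f 39 35 3
f 42 35 39
f 11 37 36
f 37 8 24
f 36 24 7
f 37 24 36
f 8 23 28
f 23 2 25
f 28 25 9
f 23 25 28
f 4 30 16
f 30 10 31
f 16 31 5
f 30 31 16
f 4 16 14
f 16 5 15
f 14 15 3
f 16 15 14
f 4 14 21
f 14 3 20
f 21 20 7
f 14 20 21
f 4 21 26
f 21 7 27
f 26 27 9
f 21 27 26
f 4 26 30
f 26 9 33
f 30 33 10
f 26 33 30
f 5 31 19
f 31 10 32
f 19 32 6
f 31 32 19
f 3 15 39
f 15 5 40
f 39 40 12
f 15 40 39
f 7 20 36
f 20 3 35
f 36 35 11
f 20 35 36
f 9 27 28
f 27 7 24
f 28 24 8
f 27 24 28
f 10 33 29
f 33 9 25
f 29 25 2
f 33 25 29
f 44 46 43
f 47 44 43
f 43 46 45
f 45 47 43
f 44 50 46
f 48 44 47
f 48 50 44
f 46 50 45
f 49 47 45
f 45 50 49
f 49 48 47
f 50 48 49
f 52 54 51
f 55 52 51
f 51 54 53
f 53 55 51
f 52 58 54
f 56 52 55
f 56 58 52
f 54 58 53
f 57 55 53
f 53 58 57
f 57 56 55
f 58 56 57



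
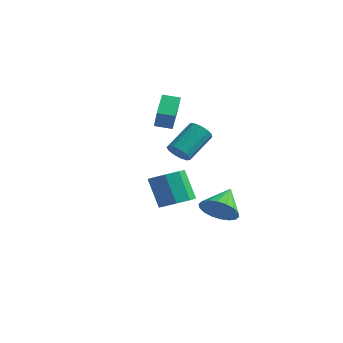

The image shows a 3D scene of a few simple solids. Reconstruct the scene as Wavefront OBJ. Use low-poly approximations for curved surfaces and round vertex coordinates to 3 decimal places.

v -2.878 1.786 2.617
v -3.392 2.962 3.355
v -2.092 2.234 2.452
v -2.605 3.409 3.19
v -2.355 1.291 3.77
v -2.868 2.466 4.508
v -1.568 1.738 3.605
v -2.082 2.914 4.343
v 1.482 -2.377 3.396
v 2.057 -2.621 3.608
v 2.294 -1.186 4.616
v 1.718 -0.943 4.404
v 2.134 -2.421 3.304
v 2.371 -0.986 4.313
v 2.003 -2.206 3.03
v 2.24 -0.771 4.038
v 1.707 -2.046 2.871
v 1.944 -0.611 3.88
v 1.34 -1.991 2.88
v 1.577 -0.556 3.888
v 1.017 -2.059 3.052
v 1.254 -0.624 4.06
v 0.842 -2.228 3.333
v 1.079 -0.793 4.342
v 0.87 -2.444 3.634
v 1.107 -1.009 4.643
v 1.092 -2.639 3.86
v 1.329 -1.204 4.868
v 1.438 -2.751 3.938
v 1.675 -1.316 4.947
v 1.798 -2.745 3.844
v 2.034 -1.31 4.853
v 0.997 1.719 -2.116
v 1.643 2.237 -2.762
v 0.763 3.101 -1.244
v 1.226 2.294 -2.965
v 0.763 2.237 -2.999
v 0.347 2.078 -2.858
v 0.06 1.847 -2.571
v -0.042 1.591 -2.193
v 0.062 1.361 -1.8
v 0.352 1.202 -1.47
v 0.769 1.145 -1.267
v 1.232 1.202 -1.233
v 1.648 1.361 -1.374
v 1.935 1.592 -1.661
v 2.037 1.848 -2.039
v 1.932 2.078 -2.432
v -1.758 2.182 -2.569
v -1.301 1.439 -2.169
v -2.204 1.755 -0.551
v -2.662 2.498 -0.951
v -0.935 2.071 -2.088
v -1.838 2.387 -0.47
v -1.052 2.768 -2.289
v -1.955 3.084 -0.671
v -1.582 3.122 -2.654
v -2.485 3.438 -1.036
v -2.216 2.925 -2.969
v -3.119 3.241 -1.351
v -2.582 2.293 -3.05
v -3.485 2.609 -1.432
v -2.465 1.596 -2.849
v -3.368 1.912 -1.231
v -1.935 1.242 -2.484
v -2.838 1.558 -0.866
f 2 4 1
f 5 2 1
f 1 4 3
f 3 5 1
f 2 8 4
f 6 2 5
f 6 8 2
f 4 8 3
f 7 5 3
f 3 8 7
f 7 6 5
f 8 6 7
f 10 9 13
f 10 13 11
f 11 13 14
f 11 14 12
f 13 9 15
f 13 15 14
f 14 15 16
f 14 16 12
f 15 9 17
f 15 17 16
f 16 17 18
f 16 18 12
f 17 9 19
f 17 19 18
f 18 19 20
f 18 20 12
f 19 9 21
f 19 21 20
f 20 21 22
f 20 22 12
f 21 9 23
f 21 23 22
f 22 23 24
f 22 24 12
f 23 9 25
f 23 25 24
f 24 25 26
f 24 26 12
f 25 9 27
f 25 27 26
f 26 27 28
f 26 28 12
f 27 9 29
f 27 29 28
f 28 29 30
f 28 30 12
f 29 9 31
f 29 31 30
f 30 31 32
f 30 32 12
f 31 9 10
f 31 10 32
f 32 10 11
f 32 11 12
f 34 33 36
f 34 36 35
f 36 33 37
f 36 37 35
f 37 33 38
f 37 38 35
f 38 33 39
f 38 39 35
f 39 33 40
f 39 40 35
f 40 33 41
f 40 41 35
f 41 33 42
f 41 42 35
f 42 33 43
f 42 43 35
f 43 33 44
f 43 44 35
f 44 33 45
f 44 45 35
f 45 33 46
f 45 46 35
f 46 33 47
f 46 47 35
f 47 33 48
f 47 48 35
f 48 33 34
f 48 34 35
f 50 49 53
f 50 53 51
f 51 53 54
f 51 54 52
f 53 49 55
f 53 55 54
f 54 55 56
f 54 56 52
f 55 49 57
f 55 57 56
f 56 57 58
f 56 58 52
f 57 49 59
f 57 59 58
f 58 59 60
f 58 60 52
f 59 49 61
f 59 61 60
f 60 61 62
f 60 62 52
f 61 49 63
f 61 63 62
f 62 63 64
f 62 64 52
f 63 49 65
f 63 65 64
f 64 65 66
f 64 66 52
f 65 49 50
f 65 50 66
f 66 50 51
f 66 51 52



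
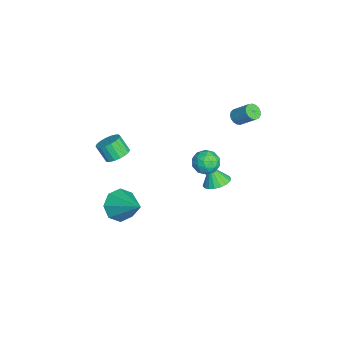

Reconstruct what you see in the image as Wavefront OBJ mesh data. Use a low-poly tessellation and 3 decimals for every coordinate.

v -2.692 -3.678 -2.152
v -1.956 -3.794 -1.956
v -2.293 -4.337 -1.012
v -3.028 -4.222 -1.208
v -2.028 -3.493 -1.809
v -2.364 -4.037 -0.865
v -2.231 -3.229 -1.729
v -2.568 -3.772 -0.785
v -2.526 -3.054 -1.733
v -2.862 -3.597 -0.789
v -2.853 -3.002 -1.82
v -3.19 -3.546 -0.876
v -3.148 -3.085 -1.973
v -3.485 -3.628 -1.029
v -3.353 -3.285 -2.161
v -3.69 -3.828 -1.217
v -3.427 -3.563 -2.348
v -3.764 -4.106 -1.404
v -3.356 -3.863 -2.495
v -3.692 -4.407 -1.551
v -3.152 -4.128 -2.575
v -3.489 -4.671 -1.631
v -2.858 -4.303 -2.571
v -3.194 -4.846 -1.627
v -2.53 -4.354 -2.484
v -2.867 -4.898 -1.54
v -2.235 -4.272 -2.331
v -2.572 -4.815 -1.387
v -2.03 -4.072 -2.143
v -2.367 -4.615 -1.199
v -2.295 1.837 -4.126
v -1.745 2.366 -3.8
v -2.605 1.423 -2.934
v -2.055 2.566 -3.811
v -2.412 2.622 -3.884
v -2.747 2.523 -4.005
v -2.992 2.288 -4.151
v -3.099 1.963 -4.291
v -3.047 1.614 -4.399
v -2.846 1.309 -4.453
v -2.536 1.108 -4.442
v -2.178 1.052 -4.369
v -1.844 1.151 -4.247
v -1.599 1.386 -4.102
v -1.492 1.711 -3.962
v -1.544 2.06 -3.854
v -1.861 2.892 2.065
v -1.671 3.201 1.679
v -1.189 4.017 2.568
v -1.379 3.708 2.955
v -1.904 3.292 1.721
v -1.422 4.109 2.61
v -2.127 3.292 1.842
v -1.645 4.109 2.731
v -2.289 3.2 2.014
v -1.807 4.017 2.904
v -2.353 3.038 2.198
v -1.871 3.854 3.087
v -2.304 2.842 2.351
v -1.822 3.658 3.241
v -2.154 2.657 2.439
v -1.672 3.473 3.329
v -1.936 2.526 2.441
v -1.455 3.343 3.331
v -1.702 2.479 2.358
v -1.22 3.296 3.247
v -1.503 2.527 2.207
v -1.022 3.343 3.096
v -1.387 2.658 2.023
v -0.905 3.474 2.913
v -1.379 2.843 1.85
v -0.898 3.659 2.739
v -1.482 3.039 1.725
v -1 3.855 2.615
v 2.664 -3.282 -1.486
v 3.335 -3.256 -2.28
v 3.936 -2.158 -0.374
v 2.817 -2.652 -2.299
v 2.209 -2.417 -1.841
v 1.868 -2.69 -1.176
v 1.993 -3.309 -0.692
v 2.511 -3.913 -0.674
v 3.119 -4.148 -1.131
v 3.46 -3.875 -1.797
v 1.902 1.815 1.631
v 2.327 1.378 1.099
v 0.873 1.022 1.461
v 1.298 0.585 0.929
v 1.497 0.572 1.713
v 2.133 1.062 1.818
v 1.067 1.338 0.742
v 1.703 1.828 0.847
v 1.811 1.083 0.549
v 2.077 0.61 1.149
v 1.123 1.79 1.411
v 1.389 1.317 2.011
v 2.204 1.667 1.38
v 0.996 0.733 1.18
v 1.113 0.726 1.641
v 1.363 0.469 1.328
v 2.091 1.481 1.803
v 2.34 1.224 1.49
v 1.853 0.75 1.851
v 0.86 1.176 1.07
v 1.109 0.919 0.757
v 1.837 1.931 1.232
v 2.087 1.674 0.919
v 1.347 1.65 0.709
v 2.151 1.236 0.744
v 1.547 0.77 0.644
v 1.411 1.212 0.534
v 1.784 1.5 0.595
v 2.308 0.958 1.097
v 1.703 0.491 0.997
v 1.82 0.484 1.458
v 2.194 0.772 1.52
v 2.004 0.784 0.773
v 1.497 1.909 1.563
v 0.892 1.442 1.463
v 1.006 1.628 1.04
v 1.38 1.916 1.102
v 1.653 1.63 1.916
v 1.049 1.164 1.816
v 1.416 0.9 1.965
v 1.789 1.188 2.026
v 1.196 1.616 1.787
f 2 1 5
f 2 5 3
f 3 5 6
f 3 6 4
f 5 1 7
f 5 7 6
f 6 7 8
f 6 8 4
f 7 1 9
f 7 9 8
f 8 9 10
f 8 10 4
f 9 1 11
f 9 11 10
f 10 11 12
f 10 12 4
f 11 1 13
f 11 13 12
f 12 13 14
f 12 14 4
f 13 1 15
f 13 15 14
f 14 15 16
f 14 16 4
f 15 1 17
f 15 17 16
f 16 17 18
f 16 18 4
f 17 1 19
f 17 19 18
f 18 19 20
f 18 20 4
f 19 1 21
f 19 21 20
f 20 21 22
f 20 22 4
f 21 1 23
f 21 23 22
f 22 23 24
f 22 24 4
f 23 1 25
f 23 25 24
f 24 25 26
f 24 26 4
f 25 1 27
f 25 27 26
f 26 27 28
f 26 28 4
f 27 1 29
f 27 29 28
f 28 29 30
f 28 30 4
f 29 1 2
f 29 2 30
f 30 2 3
f 30 3 4
f 32 31 34
f 32 34 33
f 34 31 35
f 34 35 33
f 35 31 36
f 35 36 33
f 36 31 37
f 36 37 33
f 37 31 38
f 37 38 33
f 38 31 39
f 38 39 33
f 39 31 40
f 39 40 33
f 40 31 41
f 40 41 33
f 41 31 42
f 41 42 33
f 42 31 43
f 42 43 33
f 43 31 44
f 43 44 33
f 44 31 45
f 44 45 33
f 45 31 46
f 45 46 33
f 46 31 32
f 46 32 33
f 48 47 51
f 48 51 49
f 49 51 52
f 49 52 50
f 51 47 53
f 51 53 52
f 52 53 54
f 52 54 50
f 53 47 55
f 53 55 54
f 54 55 56
f 54 56 50
f 55 47 57
f 55 57 56
f 56 57 58
f 56 58 50
f 57 47 59
f 57 59 58
f 58 59 60
f 58 60 50
f 59 47 61
f 59 61 60
f 60 61 62
f 60 62 50
f 61 47 63
f 61 63 62
f 62 63 64
f 62 64 50
f 63 47 65
f 63 65 64
f 64 65 66
f 64 66 50
f 65 47 67
f 65 67 66
f 66 67 68
f 66 68 50
f 67 47 69
f 67 69 68
f 68 69 70
f 68 70 50
f 69 47 71
f 69 71 70
f 70 71 72
f 70 72 50
f 71 47 73
f 71 73 72
f 72 73 74
f 72 74 50
f 73 47 48
f 73 48 74
f 74 48 49
f 74 49 50
f 76 75 78
f 76 78 77
f 78 75 79
f 78 79 77
f 79 75 80
f 79 80 77
f 80 75 81
f 80 81 77
f 81 75 82
f 81 82 77
f 82 75 83
f 82 83 77
f 83 75 84
f 83 84 77
f 84 75 76
f 84 76 77
f 85 122 101
f 122 96 125
f 101 125 90
f 122 125 101
f 85 101 97
f 101 90 102
f 97 102 86
f 101 102 97
f 85 97 106
f 97 86 107
f 106 107 92
f 97 107 106
f 85 106 118
f 106 92 121
f 118 121 95
f 106 121 118
f 85 118 122
f 118 95 126
f 122 126 96
f 118 126 122
f 86 102 113
f 102 90 116
f 113 116 94
f 102 116 113
f 90 125 103
f 125 96 124
f 103 124 89
f 125 124 103
f 96 126 123
f 126 95 119
f 123 119 87
f 126 119 123
f 95 121 120
f 121 92 108
f 120 108 91
f 121 108 120
f 92 107 112
f 107 86 109
f 112 109 93
f 107 109 112
f 88 114 100
f 114 94 115
f 100 115 89
f 114 115 100
f 88 100 98
f 100 89 99
f 98 99 87
f 100 99 98
f 88 98 105
f 98 87 104
f 105 104 91
f 98 104 105
f 88 105 110
f 105 91 111
f 110 111 93
f 105 111 110
f 88 110 114
f 110 93 117
f 114 117 94
f 110 117 114
f 89 115 103
f 115 94 116
f 103 116 90
f 115 116 103
f 87 99 123
f 99 89 124
f 123 124 96
f 99 124 123
f 91 104 120
f 104 87 119
f 120 119 95
f 104 119 120
f 93 111 112
f 111 91 108
f 112 108 92
f 111 108 112
f 94 117 113
f 117 93 109
f 113 109 86
f 117 109 113



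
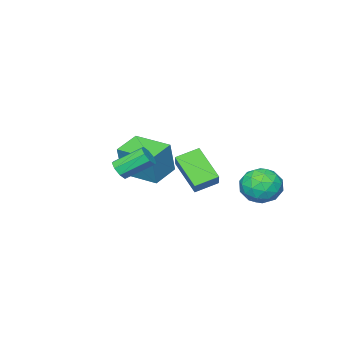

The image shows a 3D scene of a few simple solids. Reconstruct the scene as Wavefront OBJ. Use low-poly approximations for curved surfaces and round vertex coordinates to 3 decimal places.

v -1.776 -4.054 1.711
v -1.371 -3.913 3.304
v -2.096 -2.305 1.637
v -1.692 -2.163 3.23
v -0.508 -3.837 1.37
v -0.104 -3.695 2.963
v -0.829 -2.087 1.296
v -0.424 -1.946 2.889
v 2.321 -0.865 3.485
v 2.657 -0.471 3.44
v 1.816 0.338 4.231
v 1.479 -0.055 4.275
v 2.385 -0.472 3.15
v 1.543 0.338 3.941
v 2.074 -0.703 3.056
v 1.233 0.107 3.847
v 1.908 -1.028 3.213
v 1.067 -0.219 4.004
v 1.984 -1.258 3.529
v 1.143 -0.449 4.32
v 2.257 -1.258 3.819
v 1.415 -0.448 4.61
v 2.567 -1.027 3.913
v 1.726 -0.217 4.704
v 2.733 -0.701 3.756
v 1.892 0.108 4.547
v -3.893 1.833 1.943
v -3.507 2.268 1.17
v -2.473 1.332 2.37
v -2.087 1.767 1.597
v -2.447 2.297 2.322
v -3.325 2.607 2.058
v -2.655 0.993 1.482
v -3.533 1.303 1.218
v -2.742 1.749 0.886
v -2.613 2.555 1.404
v -3.367 1.045 2.136
v -3.238 1.851 2.654
v -3.824 2.095 1.519
v -2.156 1.505 2.021
v -2.367 1.817 2.447
v -2.14 2.073 1.993
v -3.718 2.294 2.04
v -3.49 2.55 1.586
v -2.868 2.567 2.263
v -2.49 1.05 1.954
v -2.262 1.306 1.5
v -3.84 1.527 1.547
v -3.613 1.783 1.093
v -3.112 1.033 1.277
v -3.148 2.045 0.897
v -2.313 1.751 1.149
v -2.647 1.296 1.081
v -3.163 1.478 0.926
v -3.072 2.519 1.202
v -2.238 2.225 1.454
v -2.449 2.536 1.879
v -2.965 2.719 1.724
v -2.623 2.214 1.035
v -3.742 1.375 2.086
v -2.908 1.081 2.338
v -3.015 0.881 1.816
v -3.531 1.064 1.661
v -3.667 1.849 2.391
v -2.832 1.555 2.643
v -2.817 2.122 2.614
v -3.333 2.304 2.459
v -3.357 1.386 2.505
v -2.448 -0.081 1.466
v -2.601 -1.382 2.627
v -1.837 0.534 2.236
v -1.991 -0.766 3.397
v -1.509 -0.534 1.083
v -1.663 -1.834 2.244
v -0.899 0.082 1.853
v -1.052 -1.219 3.014
f 2 4 1
f 5 2 1
f 1 4 3
f 3 5 1
f 2 8 4
f 6 2 5
f 6 8 2
f 4 8 3
f 7 5 3
f 3 8 7
f 7 6 5
f 8 6 7
f 10 9 13
f 10 13 11
f 11 13 14
f 11 14 12
f 13 9 15
f 13 15 14
f 14 15 16
f 14 16 12
f 15 9 17
f 15 17 16
f 16 17 18
f 16 18 12
f 17 9 19
f 17 19 18
f 18 19 20
f 18 20 12
f 19 9 21
f 19 21 20
f 20 21 22
f 20 22 12
f 21 9 23
f 21 23 22
f 22 23 24
f 22 24 12
f 23 9 25
f 23 25 24
f 24 25 26
f 24 26 12
f 25 9 10
f 25 10 26
f 26 10 11
f 26 11 12
f 27 64 43
f 64 38 67
f 43 67 32
f 64 67 43
f 27 43 39
f 43 32 44
f 39 44 28
f 43 44 39
f 27 39 48
f 39 28 49
f 48 49 34
f 39 49 48
f 27 48 60
f 48 34 63
f 60 63 37
f 48 63 60
f 27 60 64
f 60 37 68
f 64 68 38
f 60 68 64
f 28 44 55
f 44 32 58
f 55 58 36
f 44 58 55
f 32 67 45
f 67 38 66
f 45 66 31
f 67 66 45
f 38 68 65
f 68 37 61
f 65 61 29
f 68 61 65
f 37 63 62
f 63 34 50
f 62 50 33
f 63 50 62
f 34 49 54
f 49 28 51
f 54 51 35
f 49 51 54
f 30 56 42
f 56 36 57
f 42 57 31
f 56 57 42
f 30 42 40
f 42 31 41
f 40 41 29
f 42 41 40
f 30 40 47
f 40 29 46
f 47 46 33
f 40 46 47
f 30 47 52
f 47 33 53
f 52 53 35
f 47 53 52
f 30 52 56
f 52 35 59
f 56 59 36
f 52 59 56
f 31 57 45
f 57 36 58
f 45 58 32
f 57 58 45
f 29 41 65
f 41 31 66
f 65 66 38
f 41 66 65
f 33 46 62
f 46 29 61
f 62 61 37
f 46 61 62
f 35 53 54
f 53 33 50
f 54 50 34
f 53 50 54
f 36 59 55
f 59 35 51
f 55 51 28
f 59 51 55
f 70 72 69
f 73 70 69
f 69 72 71
f 71 73 69
f 70 76 72
f 74 70 73
f 74 76 70
f 72 76 71
f 75 73 71
f 71 76 75
f 75 74 73
f 76 74 75



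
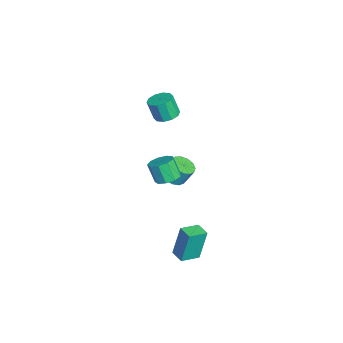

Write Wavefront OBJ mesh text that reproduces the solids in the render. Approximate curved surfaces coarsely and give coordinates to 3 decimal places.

v -3.942 0.724 -3.254
v -3.288 1.012 -3.482
v -3.165 1.564 -2.435
v -3.818 1.276 -2.206
v -3.586 1.29 -3.594
v -3.463 1.842 -2.546
v -3.997 1.389 -3.597
v -3.874 1.94 -2.55
v -4.391 1.276 -3.491
v -4.267 1.828 -2.444
v -4.642 0.988 -3.31
v -4.518 1.54 -2.263
v -4.67 0.617 -3.111
v -4.547 1.168 -2.064
v -4.468 0.279 -2.957
v -4.344 0.831 -1.91
v -4.098 0.083 -2.898
v -3.975 0.634 -1.85
v -3.679 0.09 -2.951
v -3.555 0.642 -1.904
v -3.343 0.299 -3.1
v -3.22 0.85 -2.053
v -3.198 0.643 -3.299
v -3.074 1.194 -2.251
v -2.091 0.333 3.38
v -1.395 0.149 3.392
v -1.513 -0.216 4.592
v -2.209 -0.033 4.58
v -1.427 0.574 3.519
v -1.545 0.209 4.719
v -1.713 0.908 3.592
v -1.831 0.542 4.792
v -2.143 1.021 3.584
v -2.261 0.656 4.785
v -2.554 0.872 3.499
v -2.671 0.506 4.699
v -2.787 0.516 3.368
v -2.905 0.151 4.568
v -2.755 0.091 3.241
v -2.873 -0.274 4.441
v -2.469 -0.242 3.168
v -2.587 -0.608 4.368
v -2.039 -0.356 3.175
v -2.157 -0.721 4.376
v -1.629 -0.206 3.261
v -1.746 -0.572 4.461
v -1.66 0.378 -1.492
v -1.154 -0.175 -1.516
v -1.533 -0.571 -0.392
v -2.04 -0.018 -0.368
v -0.948 0.243 -1.299
v -1.327 -0.154 -0.176
v -1.076 0.723 -1.173
v -1.455 0.327 -0.049
v -1.477 1.042 -1.196
v -1.856 0.646 -0.072
v -1.964 1.051 -1.357
v -2.343 0.654 -0.234
v -2.309 0.744 -1.581
v -2.688 0.348 -0.458
v -2.35 0.267 -1.764
v -2.729 -0.13 -0.64
v -2.069 -0.159 -1.819
v -2.448 -0.555 -0.696
v -1.597 -0.333 -1.721
v -1.976 -0.729 -0.598
v 2.324 1.412 -3.965
v 2.176 1.822 -2.095
v 3.06 1.836 -4
v 2.912 2.246 -2.13
v 2.888 0.454 -3.71
v 2.74 0.864 -1.84
v 3.624 0.878 -3.745
v 3.476 1.288 -1.875
f 2 1 5
f 2 5 3
f 3 5 6
f 3 6 4
f 5 1 7
f 5 7 6
f 6 7 8
f 6 8 4
f 7 1 9
f 7 9 8
f 8 9 10
f 8 10 4
f 9 1 11
f 9 11 10
f 10 11 12
f 10 12 4
f 11 1 13
f 11 13 12
f 12 13 14
f 12 14 4
f 13 1 15
f 13 15 14
f 14 15 16
f 14 16 4
f 15 1 17
f 15 17 16
f 16 17 18
f 16 18 4
f 17 1 19
f 17 19 18
f 18 19 20
f 18 20 4
f 19 1 21
f 19 21 20
f 20 21 22
f 20 22 4
f 21 1 23
f 21 23 22
f 22 23 24
f 22 24 4
f 23 1 2
f 23 2 24
f 24 2 3
f 24 3 4
f 26 25 29
f 26 29 27
f 27 29 30
f 27 30 28
f 29 25 31
f 29 31 30
f 30 31 32
f 30 32 28
f 31 25 33
f 31 33 32
f 32 33 34
f 32 34 28
f 33 25 35
f 33 35 34
f 34 35 36
f 34 36 28
f 35 25 37
f 35 37 36
f 36 37 38
f 36 38 28
f 37 25 39
f 37 39 38
f 38 39 40
f 38 40 28
f 39 25 41
f 39 41 40
f 40 41 42
f 40 42 28
f 41 25 43
f 41 43 42
f 42 43 44
f 42 44 28
f 43 25 45
f 43 45 44
f 44 45 46
f 44 46 28
f 45 25 26
f 45 26 46
f 46 26 27
f 46 27 28
f 48 47 51
f 48 51 49
f 49 51 52
f 49 52 50
f 51 47 53
f 51 53 52
f 52 53 54
f 52 54 50
f 53 47 55
f 53 55 54
f 54 55 56
f 54 56 50
f 55 47 57
f 55 57 56
f 56 57 58
f 56 58 50
f 57 47 59
f 57 59 58
f 58 59 60
f 58 60 50
f 59 47 61
f 59 61 60
f 60 61 62
f 60 62 50
f 61 47 63
f 61 63 62
f 62 63 64
f 62 64 50
f 63 47 65
f 63 65 64
f 64 65 66
f 64 66 50
f 65 47 48
f 65 48 66
f 66 48 49
f 66 49 50
f 68 70 67
f 71 68 67
f 67 70 69
f 69 71 67
f 68 74 70
f 72 68 71
f 72 74 68
f 70 74 69
f 73 71 69
f 69 74 73
f 73 72 71
f 74 72 73



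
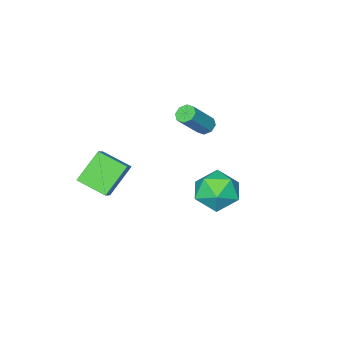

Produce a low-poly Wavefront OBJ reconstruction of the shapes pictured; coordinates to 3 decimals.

v -3.047 -2.261 1.7
v -2.708 -1.982 1.402
v -1.514 -1.98 2.763
v -1.853 -2.259 3.06
v -2.956 -1.745 1.619
v -1.762 -1.743 2.98
v -3.257 -1.81 1.883
v -2.063 -1.808 3.244
v -3.435 -2.139 2.04
v -2.241 -2.138 3.4
v -3.386 -2.54 1.997
v -2.192 -2.538 3.358
v -3.138 -2.777 1.78
v -1.944 -2.775 3.141
v -2.837 -2.712 1.516
v -1.643 -2.71 2.877
v -2.659 -2.382 1.36
v -1.465 -2.381 2.72
v 3.238 -3.238 0.489
v 2.03 -3.243 1.796
v 2.705 -1.913 0.001
v 1.496 -1.918 1.307
v 3.824 -2.802 1.033
v 2.615 -2.807 2.339
v 3.29 -1.477 0.544
v 2.082 -1.482 1.851
v -0.976 2.333 0.402
v 0.04 2.063 0.909
v -1.34 0.497 0.151
v -0.324 0.227 0.658
v -1.19 0.682 1.294
v -0.965 1.817 1.449
v -0.335 0.743 -0.389
v -0.11 1.878 -0.234
v 0.436 1.08 0.42
v -0.092 1.043 1.46
v -1.208 1.517 -0.4
v -1.736 1.48 0.64
f 2 1 5
f 2 5 3
f 3 5 6
f 3 6 4
f 5 1 7
f 5 7 6
f 6 7 8
f 6 8 4
f 7 1 9
f 7 9 8
f 8 9 10
f 8 10 4
f 9 1 11
f 9 11 10
f 10 11 12
f 10 12 4
f 11 1 13
f 11 13 12
f 12 13 14
f 12 14 4
f 13 1 15
f 13 15 14
f 14 15 16
f 14 16 4
f 15 1 17
f 15 17 16
f 16 17 18
f 16 18 4
f 17 1 2
f 17 2 18
f 18 2 3
f 18 3 4
f 20 22 19
f 23 20 19
f 19 22 21
f 21 23 19
f 20 26 22
f 24 20 23
f 24 26 20
f 22 26 21
f 25 23 21
f 21 26 25
f 25 24 23
f 26 24 25
f 27 38 32
f 27 32 28
f 27 28 34
f 27 34 37
f 27 37 38
f 28 32 36
f 32 38 31
f 38 37 29
f 37 34 33
f 34 28 35
f 30 36 31
f 30 31 29
f 30 29 33
f 30 33 35
f 30 35 36
f 31 36 32
f 29 31 38
f 33 29 37
f 35 33 34
f 36 35 28



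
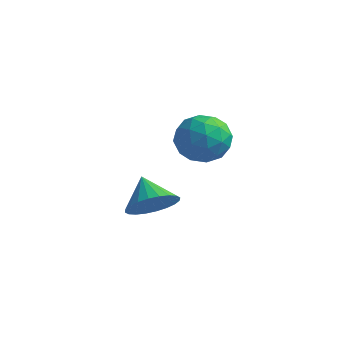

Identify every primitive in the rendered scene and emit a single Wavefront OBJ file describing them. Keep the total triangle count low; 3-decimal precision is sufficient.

v 3.654 3.141 -2.033
v 4.196 2.492 -1.391
v 2.364 2.008 -2.089
v 2.906 1.359 -1.447
v 2.522 2.275 -1.073
v 3.319 2.976 -1.039
v 3.241 1.524 -2.441
v 4.038 2.225 -2.407
v 3.941 1.492 -1.643
v 3.497 1.957 -0.798
v 3.063 2.543 -2.682
v 2.619 3.008 -1.837
v 4.039 2.916 -1.707
v 2.521 1.584 -1.773
v 2.296 2.123 -1.553
v 2.614 1.741 -1.176
v 3.523 3.201 -1.5
v 3.842 2.819 -1.123
v 2.857 2.692 -0.936
v 2.718 1.681 -2.357
v 3.037 1.299 -1.98
v 3.946 2.759 -2.304
v 4.264 2.377 -1.927
v 3.703 1.808 -2.544
v 4.207 1.947 -1.478
v 3.449 1.281 -1.511
v 3.645 1.378 -2.095
v 4.114 1.79 -2.075
v 3.946 2.22 -0.981
v 3.187 1.554 -1.014
v 2.961 2.093 -0.795
v 3.43 2.504 -0.774
v 3.796 1.632 -1.13
v 3.373 2.946 -2.466
v 2.614 2.28 -2.499
v 3.13 1.996 -2.706
v 3.599 2.407 -2.685
v 3.111 3.219 -1.969
v 2.353 2.553 -2.002
v 2.446 2.71 -1.405
v 2.915 3.122 -1.385
v 2.764 2.868 -2.35
v 3.715 -1.447 -2.918
v 4.19 -1.768 -2.186
v 2.905 -0.873 -2.142
v 4.357 -1.451 -2.245
v 4.426 -1.134 -2.407
v 4.387 -0.865 -2.647
v 4.246 -0.684 -2.928
v 4.024 -0.619 -3.208
v 3.755 -0.681 -3.443
v 3.479 -0.859 -3.599
v 3.24 -1.126 -3.651
v 3.073 -1.443 -3.591
v 3.003 -1.76 -3.429
v 3.042 -2.029 -3.189
v 3.183 -2.21 -2.908
v 3.406 -2.275 -2.628
v 3.675 -2.214 -2.393
v 3.95 -2.035 -2.237
f 1 38 17
f 38 12 41
f 17 41 6
f 38 41 17
f 1 17 13
f 17 6 18
f 13 18 2
f 17 18 13
f 1 13 22
f 13 2 23
f 22 23 8
f 13 23 22
f 1 22 34
f 22 8 37
f 34 37 11
f 22 37 34
f 1 34 38
f 34 11 42
f 38 42 12
f 34 42 38
f 2 18 29
f 18 6 32
f 29 32 10
f 18 32 29
f 6 41 19
f 41 12 40
f 19 40 5
f 41 40 19
f 12 42 39
f 42 11 35
f 39 35 3
f 42 35 39
f 11 37 36
f 37 8 24
f 36 24 7
f 37 24 36
f 8 23 28
f 23 2 25
f 28 25 9
f 23 25 28
f 4 30 16
f 30 10 31
f 16 31 5
f 30 31 16
f 4 16 14
f 16 5 15
f 14 15 3
f 16 15 14
f 4 14 21
f 14 3 20
f 21 20 7
f 14 20 21
f 4 21 26
f 21 7 27
f 26 27 9
f 21 27 26
f 4 26 30
f 26 9 33
f 30 33 10
f 26 33 30
f 5 31 19
f 31 10 32
f 19 32 6
f 31 32 19
f 3 15 39
f 15 5 40
f 39 40 12
f 15 40 39
f 7 20 36
f 20 3 35
f 36 35 11
f 20 35 36
f 9 27 28
f 27 7 24
f 28 24 8
f 27 24 28
f 10 33 29
f 33 9 25
f 29 25 2
f 33 25 29
f 44 43 46
f 44 46 45
f 46 43 47
f 46 47 45
f 47 43 48
f 47 48 45
f 48 43 49
f 48 49 45
f 49 43 50
f 49 50 45
f 50 43 51
f 50 51 45
f 51 43 52
f 51 52 45
f 52 43 53
f 52 53 45
f 53 43 54
f 53 54 45
f 54 43 55
f 54 55 45
f 55 43 56
f 55 56 45
f 56 43 57
f 56 57 45
f 57 43 58
f 57 58 45
f 58 43 59
f 58 59 45
f 59 43 60
f 59 60 45
f 60 43 44
f 60 44 45



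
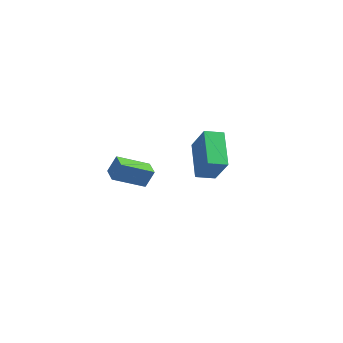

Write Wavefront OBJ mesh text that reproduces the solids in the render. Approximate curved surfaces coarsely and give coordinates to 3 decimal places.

v -3.575 2.908 -1.286
v -2.682 2.513 0.166
v -2.887 3.578 -1.527
v -1.994 3.183 -0.075
v -2.526 1.457 -2.325
v -1.633 1.062 -0.873
v -1.838 2.127 -2.566
v -0.945 1.732 -1.114
v -3.539 -3.963 0.235
v -3.253 -3.657 1.098
v -4.171 -3.351 0.227
v -3.885 -3.045 1.09
v -2.495 -2.895 -0.49
v -2.209 -2.589 0.373
v -3.127 -2.283 -0.498
v -2.841 -1.977 0.365
f 2 4 1
f 5 2 1
f 1 4 3
f 3 5 1
f 2 8 4
f 6 2 5
f 6 8 2
f 4 8 3
f 7 5 3
f 3 8 7
f 7 6 5
f 8 6 7
f 10 12 9
f 13 10 9
f 9 12 11
f 11 13 9
f 10 16 12
f 14 10 13
f 14 16 10
f 12 16 11
f 15 13 11
f 11 16 15
f 15 14 13
f 16 14 15



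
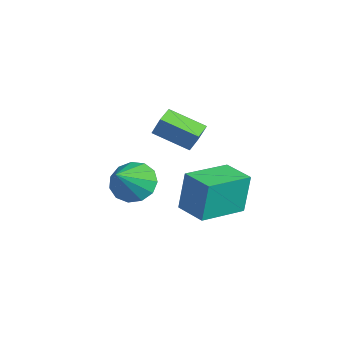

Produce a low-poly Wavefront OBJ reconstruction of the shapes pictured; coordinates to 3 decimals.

v 3.541 -1.946 -3.319
v 3.472 -1.697 -1.578
v 2.482 -0.215 -3.609
v 2.413 0.034 -1.868
v 4.687 -1.254 -3.372
v 4.618 -1.005 -1.631
v 3.628 0.477 -3.662
v 3.559 0.726 -1.921
v -1.602 -1.928 -1.665
v -1.286 -1.637 -0.763
v -0.918 -0.544 -2.352
v -0.602 -0.252 -1.449
v -0.838 -2.368 -1.791
v -0.522 -2.076 -0.888
v -0.154 -0.983 -2.477
v 0.162 -0.692 -1.575
v 1.305 -3.348 -3.194
v 2.051 -3.113 -3.784
v 2.475 -4.132 -2.026
v 1.988 -2.689 -3.437
v 1.708 -2.474 -3.012
v 1.3 -2.536 -2.645
v 0.894 -2.857 -2.453
v 0.618 -3.333 -2.496
v 0.56 -3.814 -2.761
v 0.739 -4.147 -3.163
v 1.097 -4.227 -3.575
v 1.522 -4.027 -3.867
v 1.877 -3.612 -3.945
f 2 4 1
f 5 2 1
f 1 4 3
f 3 5 1
f 2 8 4
f 6 2 5
f 6 8 2
f 4 8 3
f 7 5 3
f 3 8 7
f 7 6 5
f 8 6 7
f 10 12 9
f 13 10 9
f 9 12 11
f 11 13 9
f 10 16 12
f 14 10 13
f 14 16 10
f 12 16 11
f 15 13 11
f 11 16 15
f 15 14 13
f 16 14 15
f 18 17 20
f 18 20 19
f 20 17 21
f 20 21 19
f 21 17 22
f 21 22 19
f 22 17 23
f 22 23 19
f 23 17 24
f 23 24 19
f 24 17 25
f 24 25 19
f 25 17 26
f 25 26 19
f 26 17 27
f 26 27 19
f 27 17 28
f 27 28 19
f 28 17 29
f 28 29 19
f 29 17 18
f 29 18 19



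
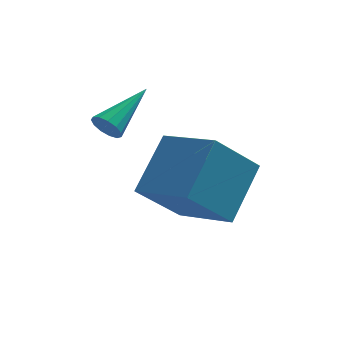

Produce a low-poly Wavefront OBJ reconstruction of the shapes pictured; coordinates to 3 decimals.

v -3.706 -0.92 0.628
v -3.428 -0.912 0.2
v -2.594 0.3 1.372
v -3.629 -0.71 0.17
v -3.855 -0.574 0.284
v -4.033 -0.548 0.508
v -4.108 -0.64 0.77
v -4.054 -0.821 0.987
v -3.89 -1.033 1.09
v -3.668 -1.21 1.046
v -3.457 -1.294 0.87
v -3.325 -1.259 0.617
v -3.314 -1.117 0.367
v -1.797 -1.647 -2.425
v -3.016 -2.179 -1.067
v -0.973 -0.294 -1.155
v -2.193 -0.825 0.202
v -0.507 -3.015 -1.802
v -1.727 -3.546 -0.445
v 0.316 -1.661 -0.533
v -0.903 -2.193 0.825
f 2 1 4
f 2 4 3
f 4 1 5
f 4 5 3
f 5 1 6
f 5 6 3
f 6 1 7
f 6 7 3
f 7 1 8
f 7 8 3
f 8 1 9
f 8 9 3
f 9 1 10
f 9 10 3
f 10 1 11
f 10 11 3
f 11 1 12
f 11 12 3
f 12 1 13
f 12 13 3
f 13 1 2
f 13 2 3
f 15 17 14
f 18 15 14
f 14 17 16
f 16 18 14
f 15 21 17
f 19 15 18
f 19 21 15
f 17 21 16
f 20 18 16
f 16 21 20
f 20 19 18
f 21 19 20



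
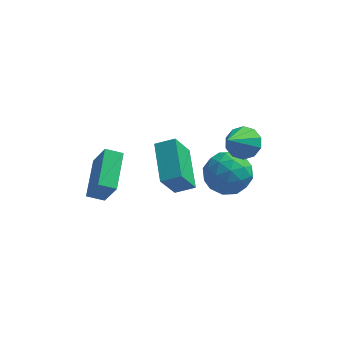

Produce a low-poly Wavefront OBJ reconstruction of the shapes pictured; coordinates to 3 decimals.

v -0.316 -0.561 -1.057
v 0.618 -0.498 -0.651
v -0.767 1.467 -0.333
v 0.167 1.53 0.073
v 0.273 0.09 -2.513
v 1.207 0.153 -2.107
v -0.178 2.118 -1.789
v 0.756 2.181 -1.383
v -3.278 -2.921 0.018
v -2.675 -3.43 1.422
v -3.193 -1.022 0.67
v -2.59 -1.53 2.074
v -2.49 -2.85 -0.294
v -1.887 -3.358 1.11
v -2.405 -0.95 0.358
v -1.802 -1.459 1.762
v 1.571 0.977 -1.607
v 2.165 1.365 -0.628
v 3.055 -0.225 -2.032
v 3.649 0.163 -1.053
v 2.65 -0.507 -0.928
v 1.733 0.236 -0.666
v 3.487 0.904 -1.994
v 2.57 1.647 -1.732
v 3.349 1.319 -0.867
v 2.832 0.448 -0.208
v 2.388 0.692 -2.452
v 1.871 -0.179 -1.793
v 1.738 1.277 -1.08
v 3.482 -0.137 -1.58
v 2.895 -0.53 -1.506
v 3.244 -0.302 -0.931
v 1.484 0.613 -1.103
v 1.833 0.841 -0.527
v 2.118 -0.259 -0.703
v 3.387 0.299 -2.133
v 3.736 0.527 -1.557
v 1.976 1.442 -1.729
v 2.325 1.67 -1.154
v 3.102 1.399 -1.957
v 2.783 1.478 -0.645
v 3.655 0.771 -0.895
v 3.56 1.207 -1.448
v 3.021 1.643 -1.294
v 2.479 0.965 -0.258
v 3.351 0.259 -0.508
v 2.764 -0.135 -0.434
v 2.225 0.302 -0.28
v 3.175 0.939 -0.399
v 1.869 0.881 -2.152
v 2.741 0.175 -2.402
v 2.995 0.838 -2.38
v 2.456 1.275 -2.226
v 1.565 0.369 -1.765
v 2.437 -0.338 -2.015
v 2.199 -0.503 -1.366
v 1.66 -0.067 -1.212
v 2.045 0.201 -2.261
v 3.277 0.167 1.352
v 3.789 -0.437 1.017
v 2.643 -1.167 2.788
v 4.066 -0.172 1.385
v 4.042 0.222 1.74
v 3.725 0.596 1.947
v 3.237 0.805 1.927
v 2.764 0.771 1.687
v 2.487 0.506 1.319
v 2.511 0.112 0.963
v 2.828 -0.262 0.756
v 3.316 -0.471 0.777
f 2 4 1
f 5 2 1
f 1 4 3
f 3 5 1
f 2 8 4
f 6 2 5
f 6 8 2
f 4 8 3
f 7 5 3
f 3 8 7
f 7 6 5
f 8 6 7
f 10 12 9
f 13 10 9
f 9 12 11
f 11 13 9
f 10 16 12
f 14 10 13
f 14 16 10
f 12 16 11
f 15 13 11
f 11 16 15
f 15 14 13
f 16 14 15
f 17 54 33
f 54 28 57
f 33 57 22
f 54 57 33
f 17 33 29
f 33 22 34
f 29 34 18
f 33 34 29
f 17 29 38
f 29 18 39
f 38 39 24
f 29 39 38
f 17 38 50
f 38 24 53
f 50 53 27
f 38 53 50
f 17 50 54
f 50 27 58
f 54 58 28
f 50 58 54
f 18 34 45
f 34 22 48
f 45 48 26
f 34 48 45
f 22 57 35
f 57 28 56
f 35 56 21
f 57 56 35
f 28 58 55
f 58 27 51
f 55 51 19
f 58 51 55
f 27 53 52
f 53 24 40
f 52 40 23
f 53 40 52
f 24 39 44
f 39 18 41
f 44 41 25
f 39 41 44
f 20 46 32
f 46 26 47
f 32 47 21
f 46 47 32
f 20 32 30
f 32 21 31
f 30 31 19
f 32 31 30
f 20 30 37
f 30 19 36
f 37 36 23
f 30 36 37
f 20 37 42
f 37 23 43
f 42 43 25
f 37 43 42
f 20 42 46
f 42 25 49
f 46 49 26
f 42 49 46
f 21 47 35
f 47 26 48
f 35 48 22
f 47 48 35
f 19 31 55
f 31 21 56
f 55 56 28
f 31 56 55
f 23 36 52
f 36 19 51
f 52 51 27
f 36 51 52
f 25 43 44
f 43 23 40
f 44 40 24
f 43 40 44
f 26 49 45
f 49 25 41
f 45 41 18
f 49 41 45
f 60 59 62
f 60 62 61
f 62 59 63
f 62 63 61
f 63 59 64
f 63 64 61
f 64 59 65
f 64 65 61
f 65 59 66
f 65 66 61
f 66 59 67
f 66 67 61
f 67 59 68
f 67 68 61
f 68 59 69
f 68 69 61
f 69 59 70
f 69 70 61
f 70 59 60
f 70 60 61

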